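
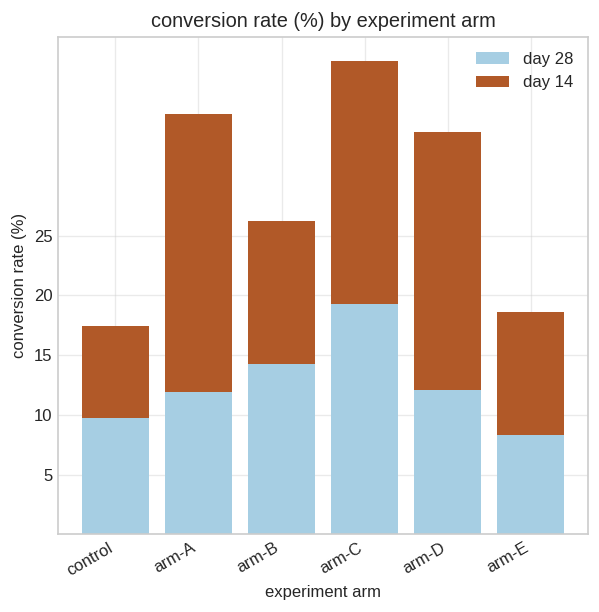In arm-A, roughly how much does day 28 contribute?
day 28 top ≈ 10, bottom ≈ 0; segment ≈ 10.

≈ 10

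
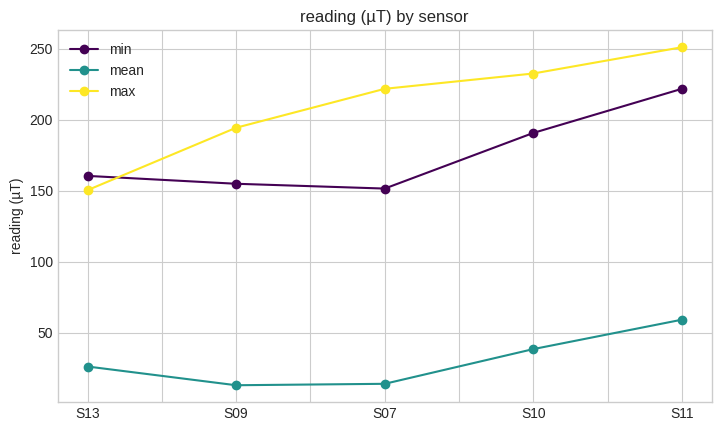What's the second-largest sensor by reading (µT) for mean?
S10

Top 3 for mean: S11 ≈ 60, S10 ≈ 40, S13 ≈ 20.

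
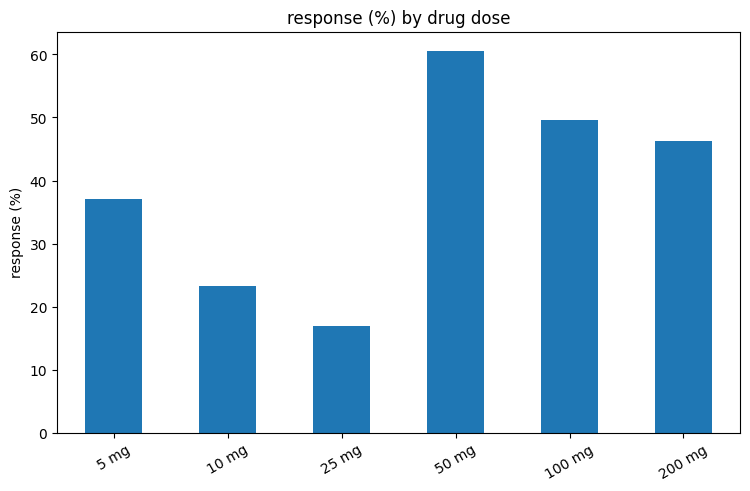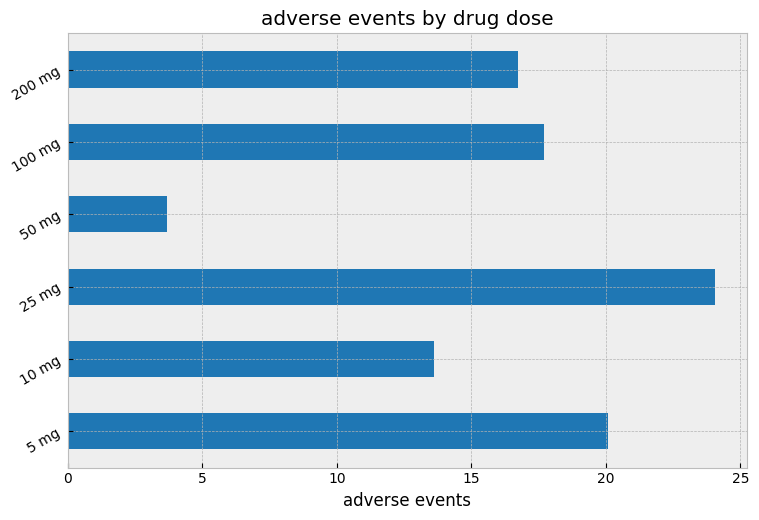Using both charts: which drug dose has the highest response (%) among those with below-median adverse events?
50 mg

Chart 2 median adverse events ≈ 15; below-median drug doses: 10 mg, 50 mg, 200 mg. Among those, 50 mg has the highest response (%) (≈ 60).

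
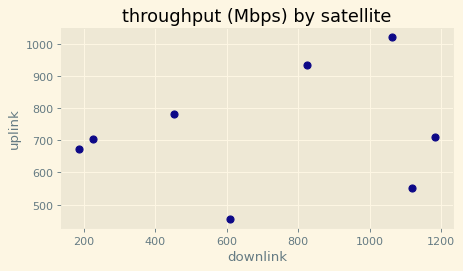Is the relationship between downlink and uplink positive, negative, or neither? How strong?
no clear correlation

Points are roughly uncorrelated; weak (|r| ≈ 0.2).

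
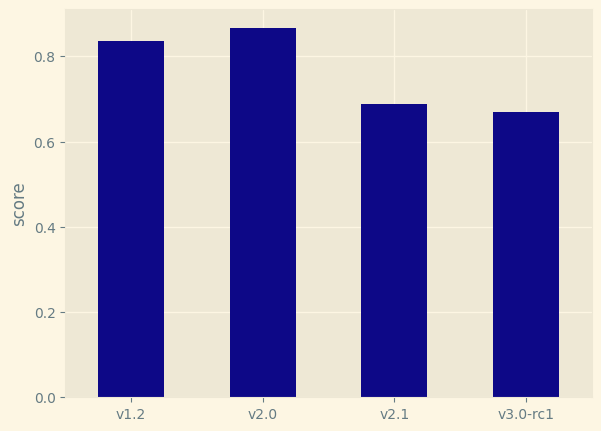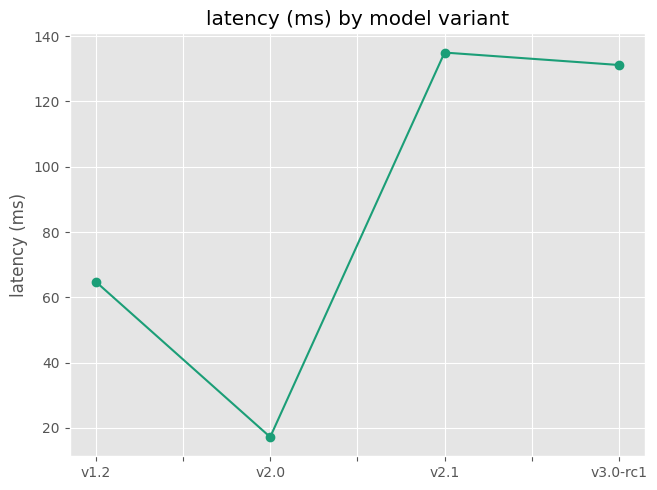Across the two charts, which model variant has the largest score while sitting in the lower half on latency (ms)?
Chart 2 median latency (ms) ≈ 100; below-median model variants: v1.2, v2.0. Among those, v2.0 has the highest score (≈ 0.9).

v2.0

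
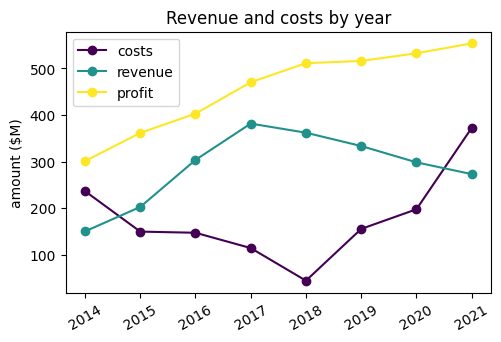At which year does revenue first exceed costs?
2015

2014: revenue ≈ 150 vs costs ≈ 250 (not yet); 2015: revenue ≈ 200 vs costs ≈ 150 (first crossover).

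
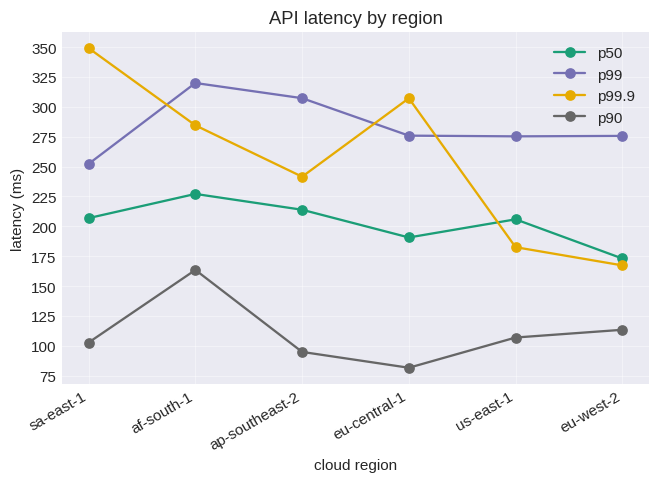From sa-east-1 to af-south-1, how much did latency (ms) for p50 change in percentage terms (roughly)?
sa-east-1 ≈ 200, af-south-1 ≈ 225; (225 − 200) / 200 ≈ +12.5%.

≈ +12.5%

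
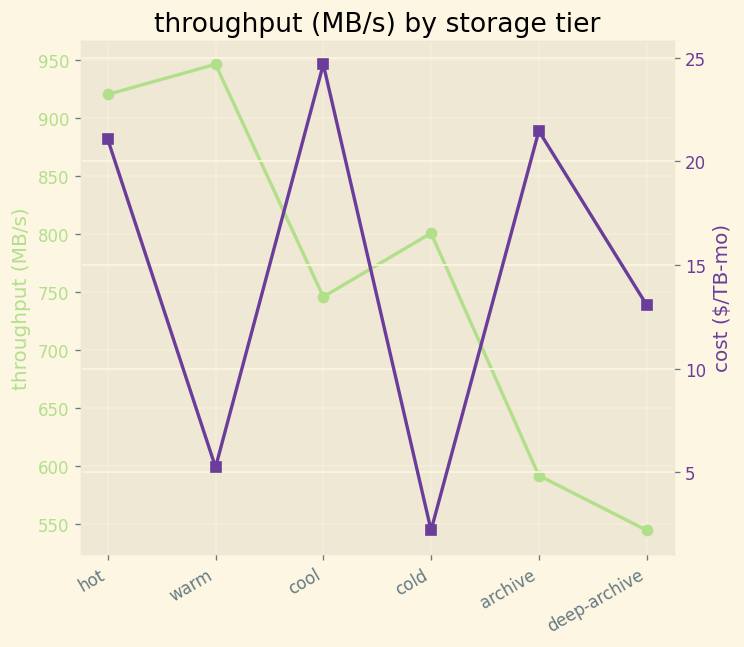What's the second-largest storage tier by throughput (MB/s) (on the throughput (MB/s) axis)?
hot

Top 3 (on the throughput (MB/s) axis): warm ≈ 950, hot ≈ 900, cold ≈ 800.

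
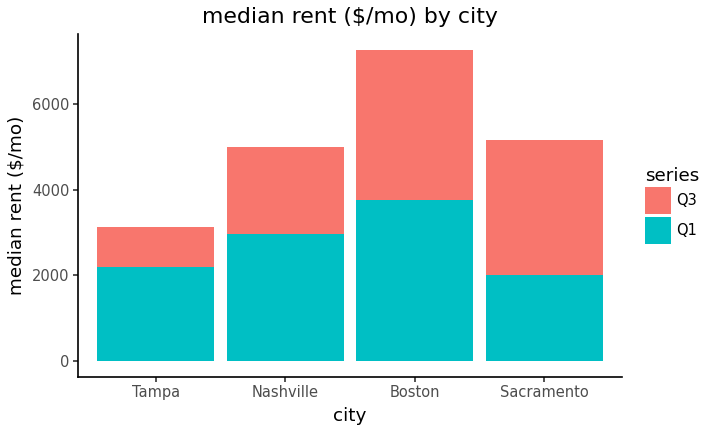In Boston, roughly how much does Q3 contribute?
Q3 top ≈ 7000, bottom ≈ 4000; segment ≈ 3000.

≈ 3000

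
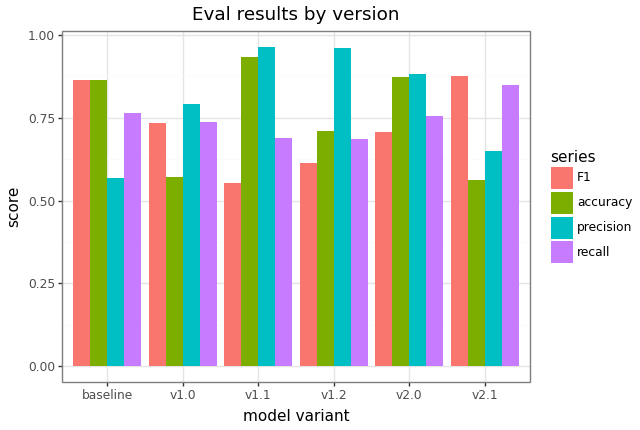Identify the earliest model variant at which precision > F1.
v1.0

baseline: precision ≈ 0.6 vs F1 ≈ 0.9 (not yet); v1.0: precision ≈ 0.8 vs F1 ≈ 0.7 (first crossover).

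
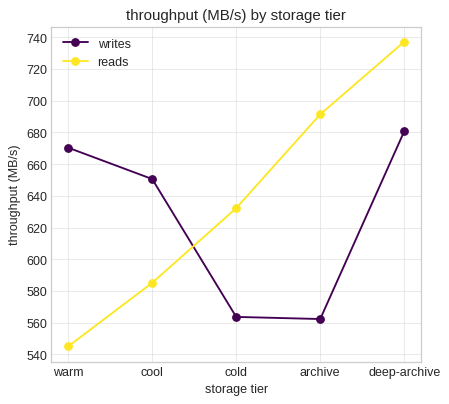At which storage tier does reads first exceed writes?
cool: reads ≈ 580 vs writes ≈ 660 (not yet); cold: reads ≈ 640 vs writes ≈ 560 (first crossover).

cold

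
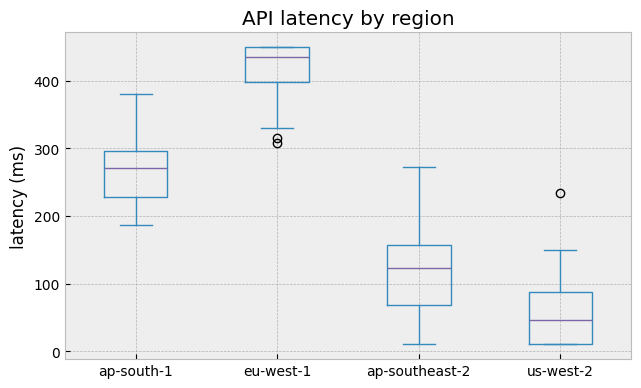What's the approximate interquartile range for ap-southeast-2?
Q3 ≈ 150, Q1 ≈ 50; IQR ≈ 100.

≈ 100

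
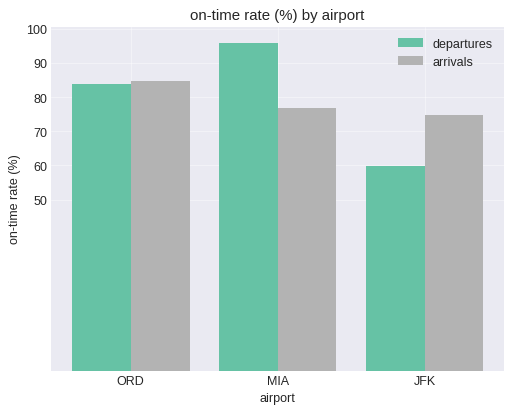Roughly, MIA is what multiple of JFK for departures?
MIA ≈ 100, JFK ≈ 60; 100/60 ≈ 1.67.

≈ 1.67×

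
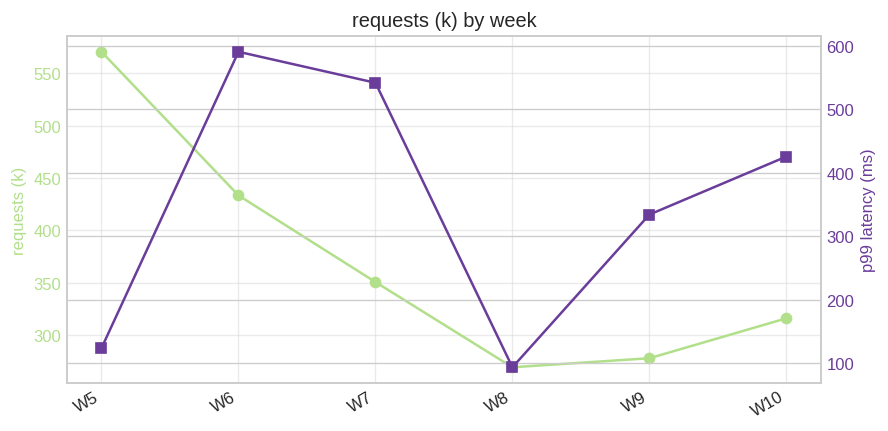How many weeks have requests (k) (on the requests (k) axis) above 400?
2

Above 400: W5, W6.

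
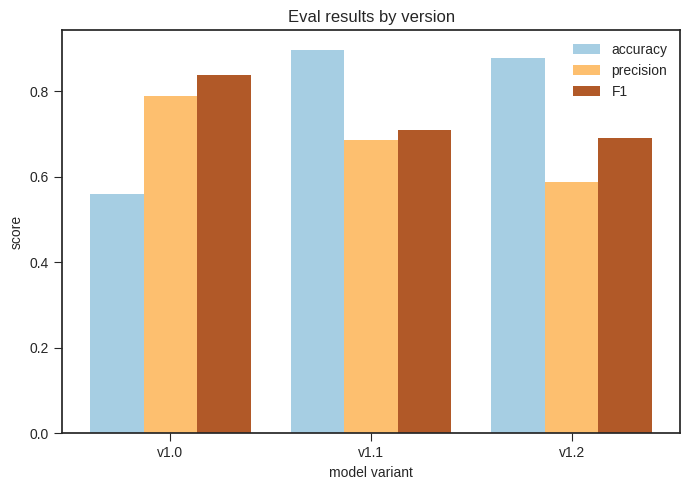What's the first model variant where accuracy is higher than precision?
v1.1

v1.0: accuracy ≈ 0.6 vs precision ≈ 0.8 (not yet); v1.1: accuracy ≈ 0.9 vs precision ≈ 0.7 (first crossover).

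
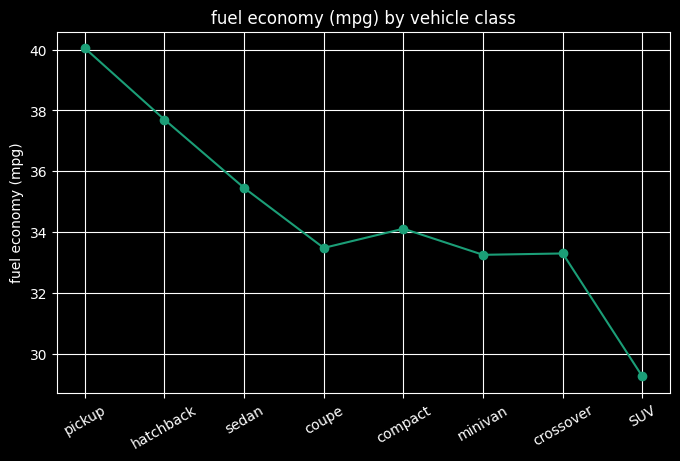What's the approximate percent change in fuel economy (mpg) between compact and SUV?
≈ -14.7%

compact ≈ 34, SUV ≈ 29; (29 − 34) / 34 ≈ -14.7%.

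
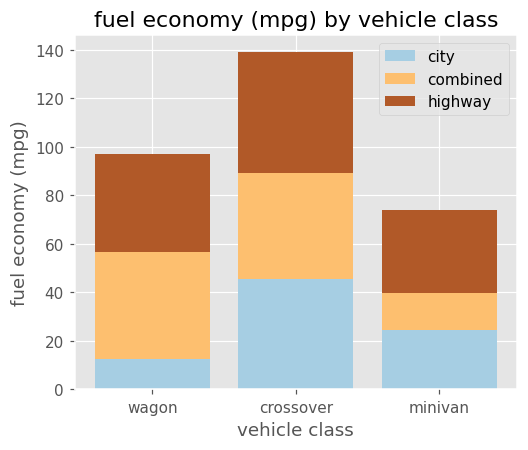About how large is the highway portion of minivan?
≈ 40

highway top ≈ 80, bottom ≈ 40; segment ≈ 40.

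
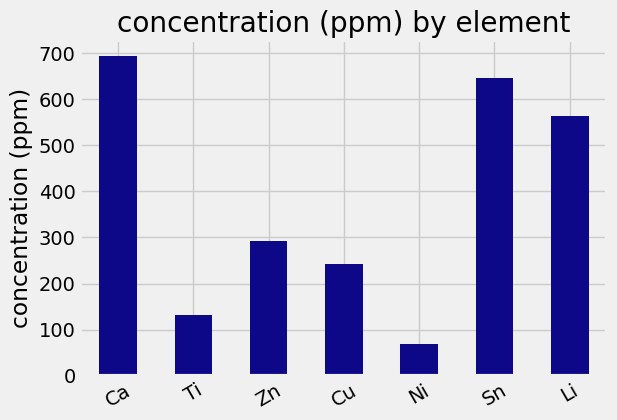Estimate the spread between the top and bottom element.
≈ 600

Max Ca ≈ 700, min Ni ≈ 100; range ≈ 600.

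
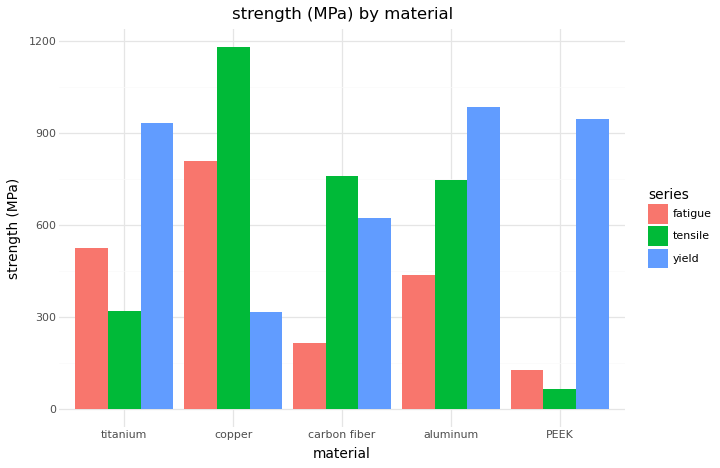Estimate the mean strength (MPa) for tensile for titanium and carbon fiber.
(300 + 800) / 2 ≈ 550.

≈ 550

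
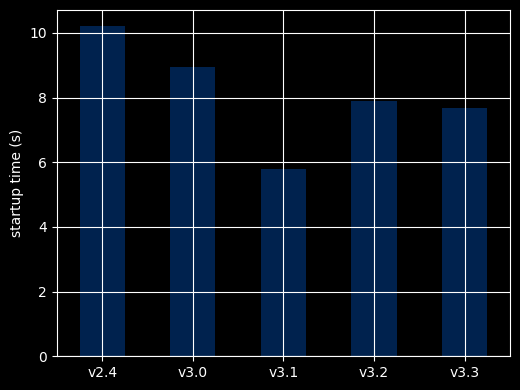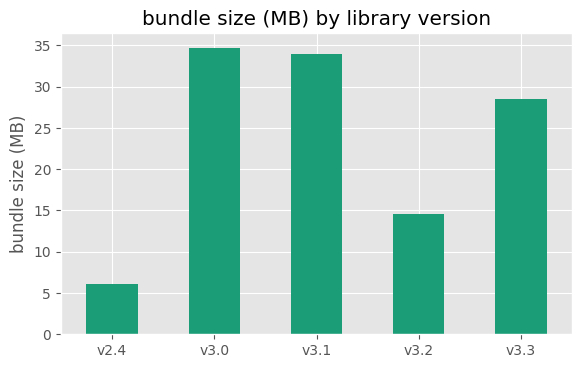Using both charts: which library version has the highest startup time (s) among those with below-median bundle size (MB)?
Chart 2 median bundle size (MB) ≈ 30; below-median library versions: v2.4, v3.2. Among those, v2.4 has the highest startup time (s) (≈ 10).

v2.4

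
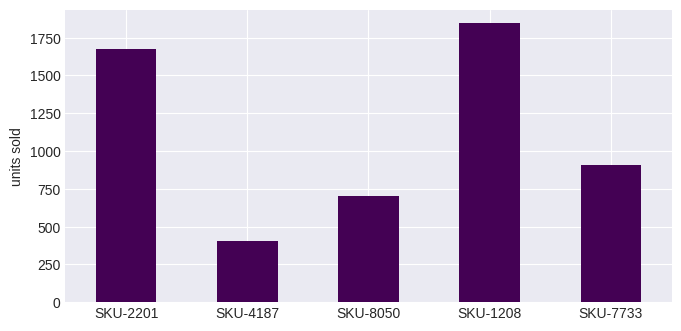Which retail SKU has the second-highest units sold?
SKU-2201

Top 3: SKU-1208 ≈ 1800, SKU-2201 ≈ 1600, SKU-7733 ≈ 1000.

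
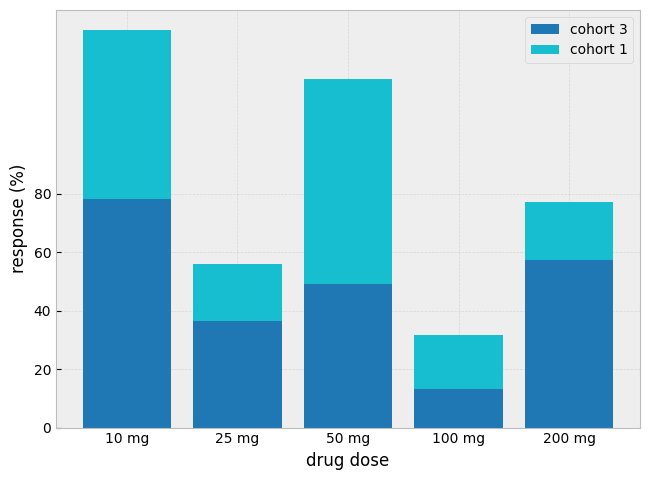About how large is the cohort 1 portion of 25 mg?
≈ 20

cohort 1 top ≈ 60, bottom ≈ 40; segment ≈ 20.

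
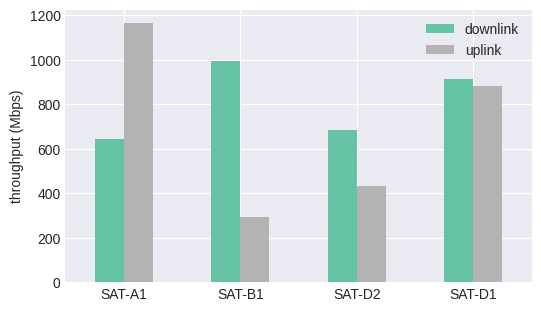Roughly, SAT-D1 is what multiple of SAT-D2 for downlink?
≈ 1.29×

SAT-D1 ≈ 900, SAT-D2 ≈ 700; 900/700 ≈ 1.29.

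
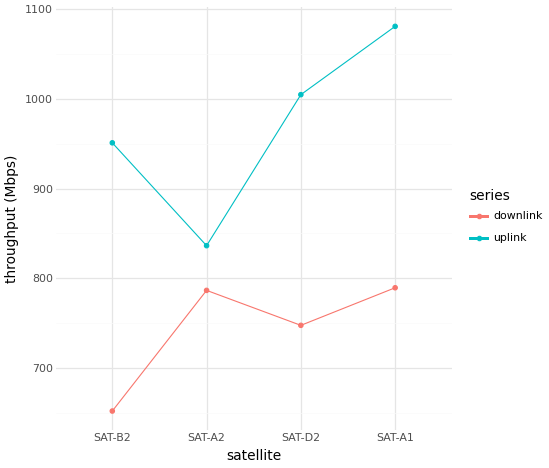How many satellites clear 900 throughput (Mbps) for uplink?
3

Above 900: SAT-B2, SAT-D2, SAT-A1.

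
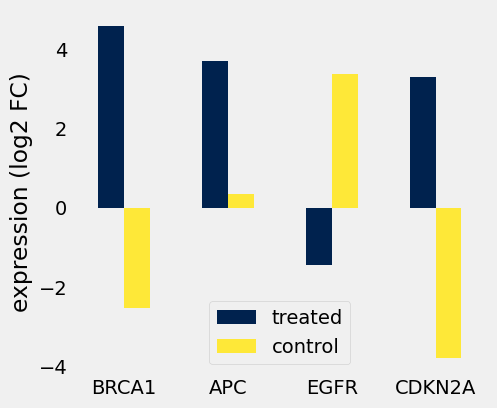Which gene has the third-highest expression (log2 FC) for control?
BRCA1

Top 4 for control: EGFR ≈ 3, APC ≈ 0, BRCA1 ≈ -3, CDKN2A ≈ -4.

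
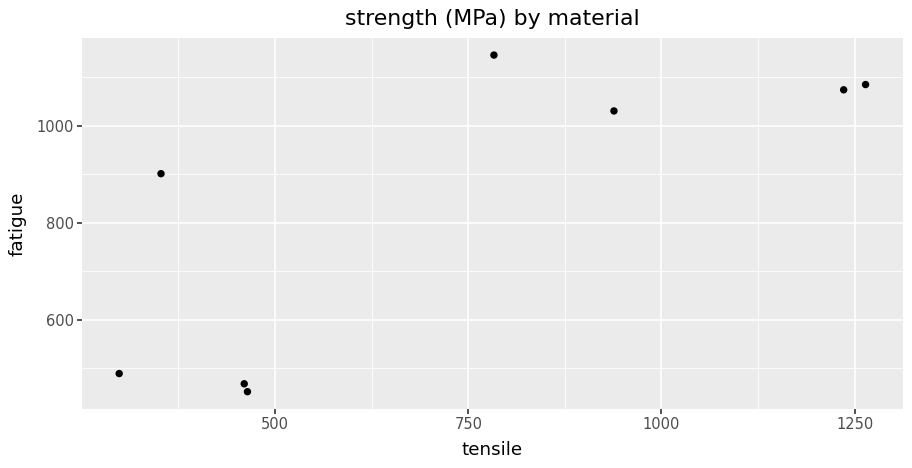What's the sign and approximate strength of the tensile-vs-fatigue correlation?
positive, strong

Points are positively correlated; strong (|r| ≈ 0.8).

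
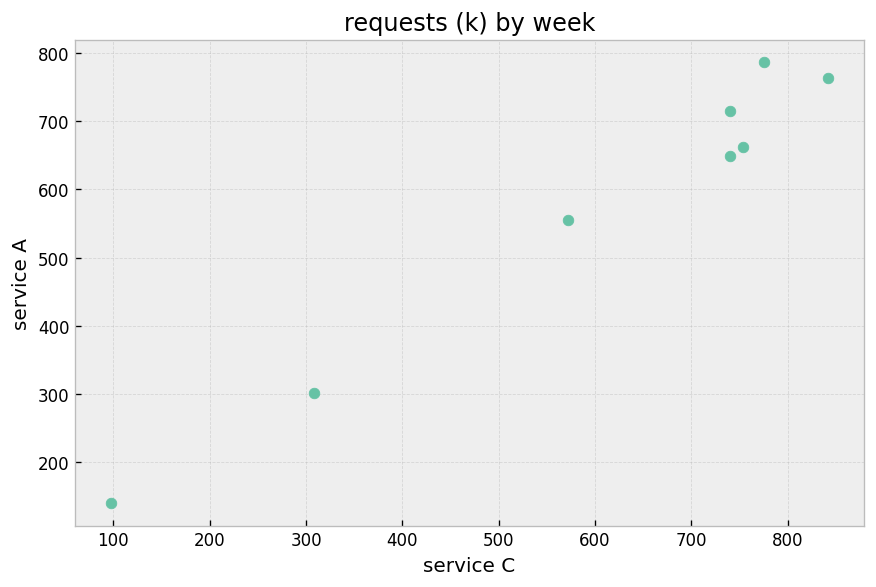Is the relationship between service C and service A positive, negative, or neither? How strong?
Points are positively correlated; strong (|r| ≈ 1.0).

positive, strong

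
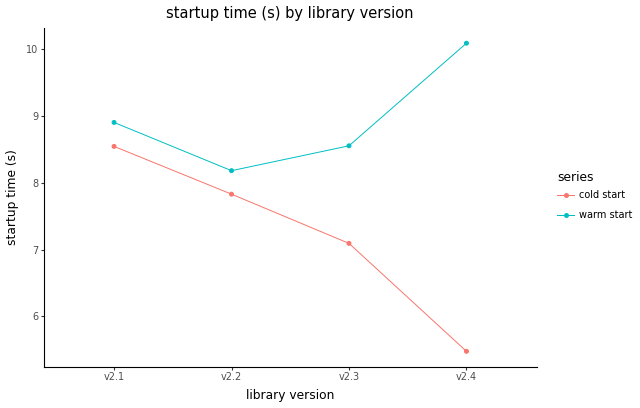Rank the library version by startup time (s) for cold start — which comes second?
Top 3 for cold start: v2.1 ≈ 8.5, v2.2 ≈ 8.0, v2.3 ≈ 7.0.

v2.2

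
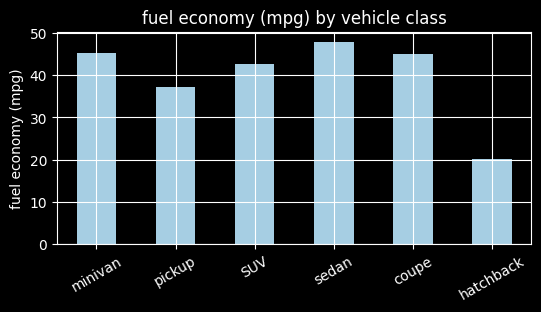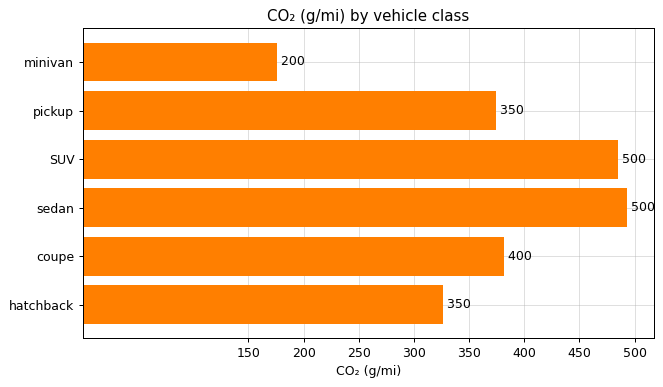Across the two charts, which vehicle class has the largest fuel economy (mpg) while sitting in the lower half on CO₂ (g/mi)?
minivan

Chart 2 median CO₂ (g/mi) ≈ 400; below-median vehicle classes: minivan, pickup, hatchback. Among those, minivan has the highest fuel economy (mpg) (≈ 45).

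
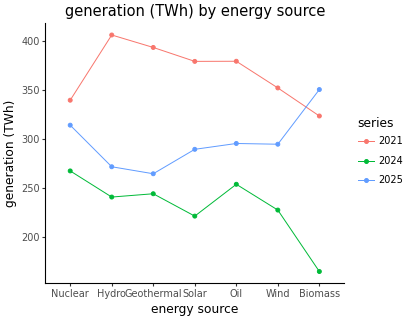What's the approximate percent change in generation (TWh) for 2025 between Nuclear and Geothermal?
≈ -15.4%

Nuclear ≈ 325, Geothermal ≈ 275; (275 − 325) / 325 ≈ -15.4%.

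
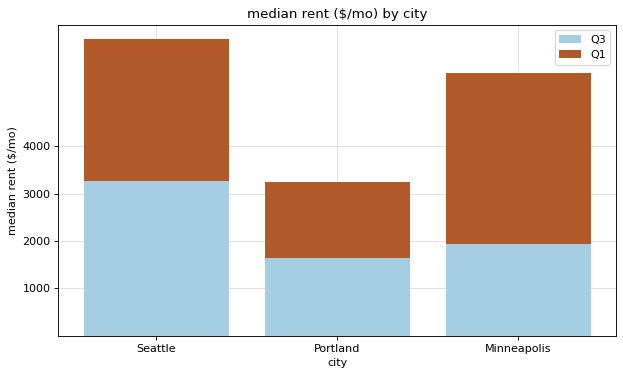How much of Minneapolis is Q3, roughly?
≈ 2000

Q3 top ≈ 2000, bottom ≈ 0; segment ≈ 2000.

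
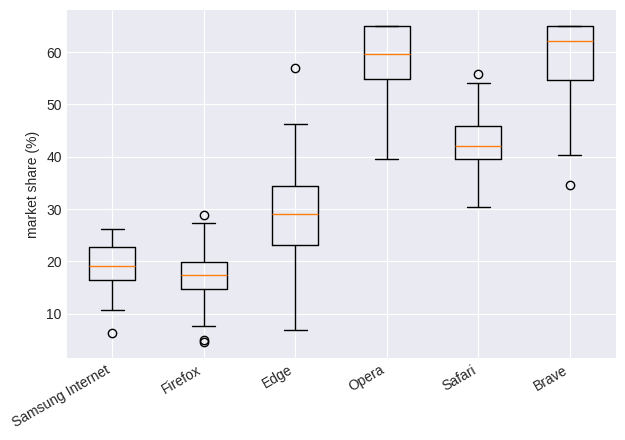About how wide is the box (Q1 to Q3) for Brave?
≈ 10

Q3 ≈ 65, Q1 ≈ 55; IQR ≈ 10.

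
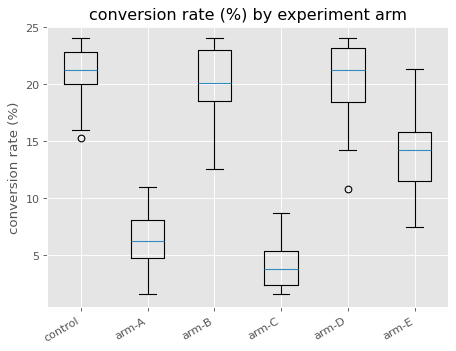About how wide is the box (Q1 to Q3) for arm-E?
Q3 ≈ 16, Q1 ≈ 12; IQR ≈ 4.

≈ 4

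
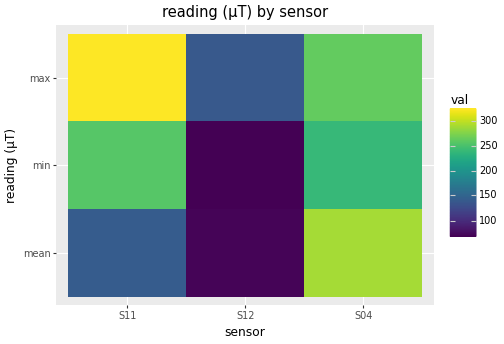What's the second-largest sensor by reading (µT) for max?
Top 3 for max: S11 ≈ 325, S04 ≈ 275, S12 ≈ 150.

S04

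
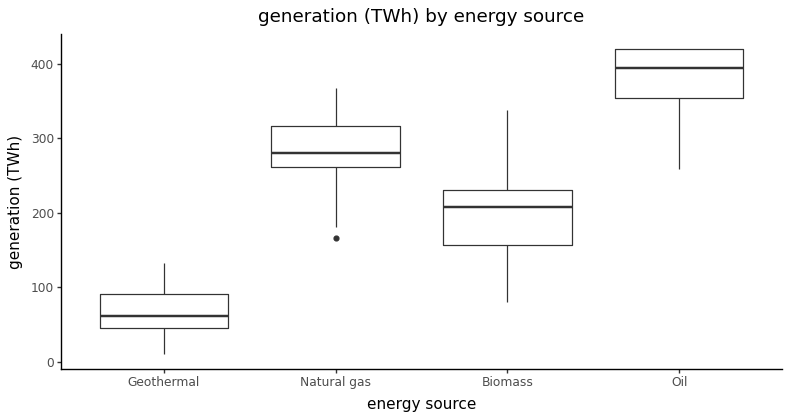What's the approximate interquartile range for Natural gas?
Q3 ≈ 300, Q1 ≈ 250; IQR ≈ 50.

≈ 50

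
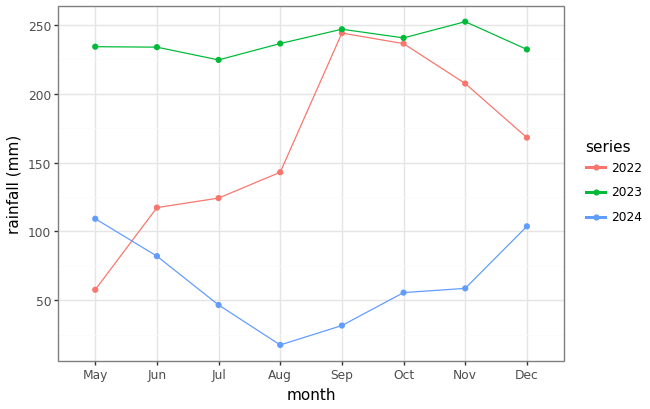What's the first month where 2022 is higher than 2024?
May: 2022 ≈ 60 vs 2024 ≈ 100 (not yet); Jun: 2022 ≈ 120 vs 2024 ≈ 80 (first crossover).

Jun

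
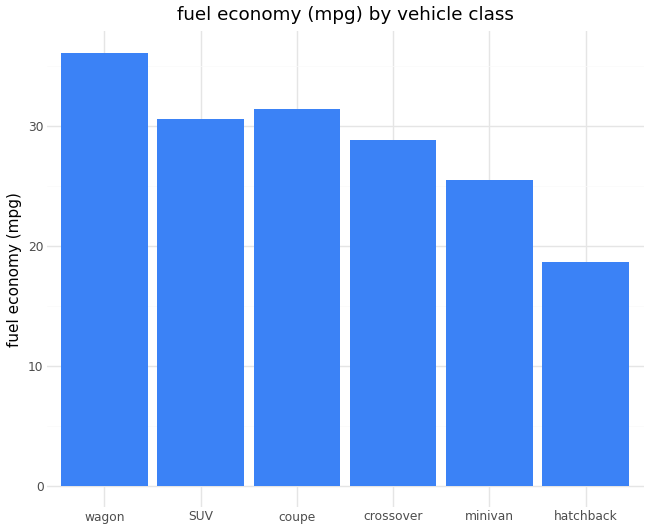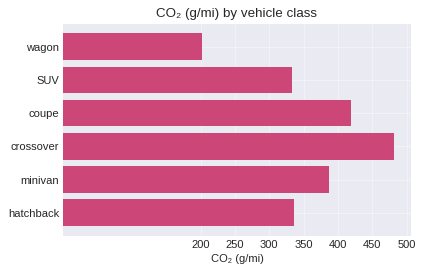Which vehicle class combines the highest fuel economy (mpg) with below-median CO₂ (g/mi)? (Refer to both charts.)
wagon

Chart 2 median CO₂ (g/mi) ≈ 350; below-median vehicle classes: wagon, SUV, hatchback. Among those, wagon has the highest fuel economy (mpg) (≈ 35).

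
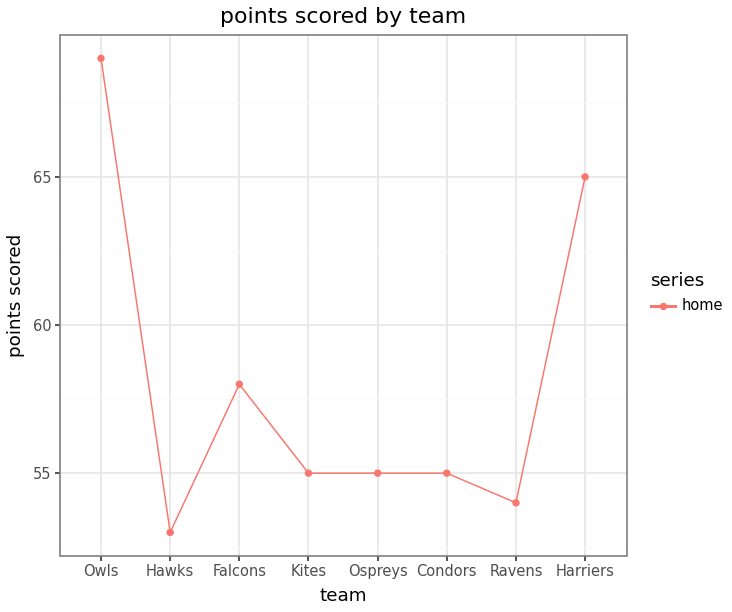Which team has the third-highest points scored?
Top 4: Owls ≈ 68, Harriers ≈ 64, Falcons ≈ 58, Condors ≈ 56.

Falcons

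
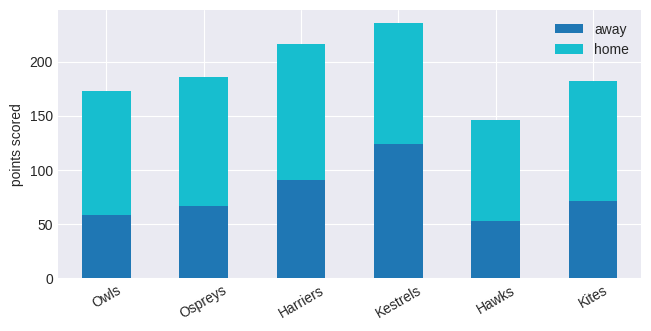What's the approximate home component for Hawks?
≈ 80

home top ≈ 140, bottom ≈ 60; segment ≈ 80.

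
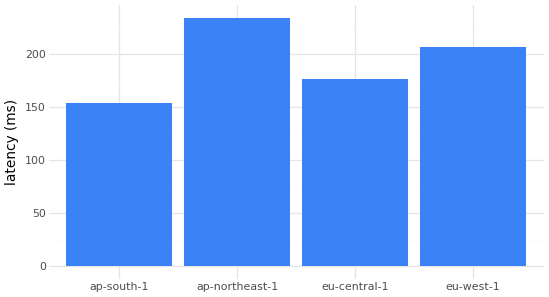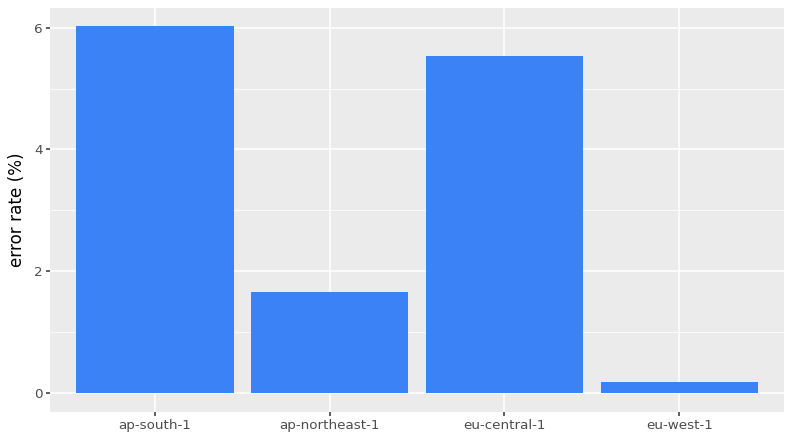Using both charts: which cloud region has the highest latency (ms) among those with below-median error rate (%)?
ap-northeast-1

Chart 2 median error rate (%) ≈ 4; below-median cloud regions: ap-northeast-1, eu-west-1. Among those, ap-northeast-1 has the highest latency (ms) (≈ 225).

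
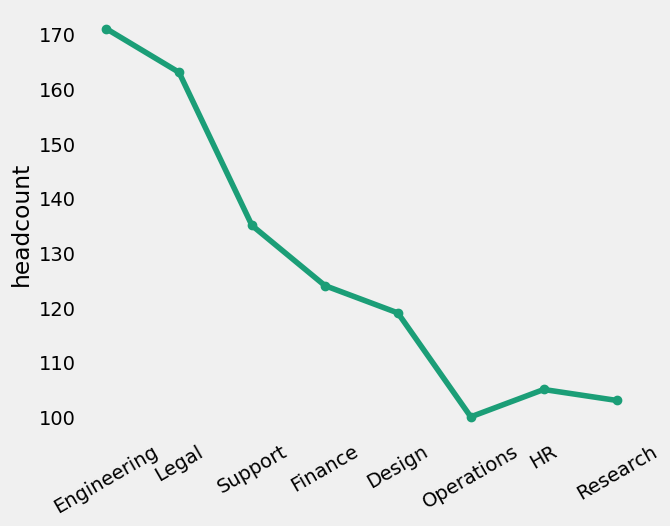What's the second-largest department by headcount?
Top 3: Engineering ≈ 170, Legal ≈ 160, Support ≈ 140.

Legal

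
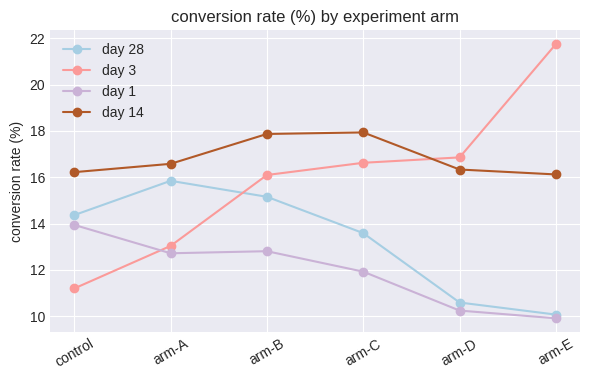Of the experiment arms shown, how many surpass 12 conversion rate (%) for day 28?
Above 12: control, arm-A, arm-B, arm-C.

4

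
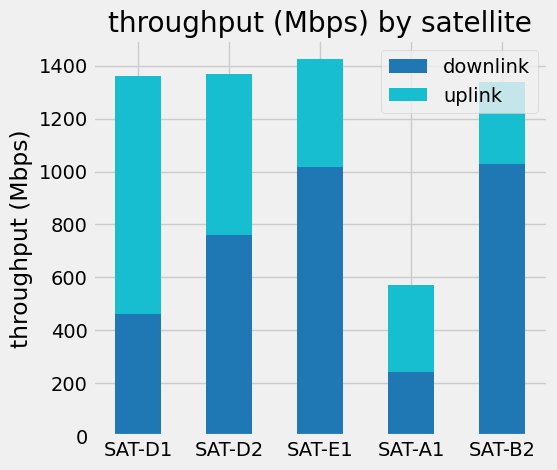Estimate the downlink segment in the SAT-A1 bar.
≈ 200

downlink top ≈ 200, bottom ≈ 0; segment ≈ 200.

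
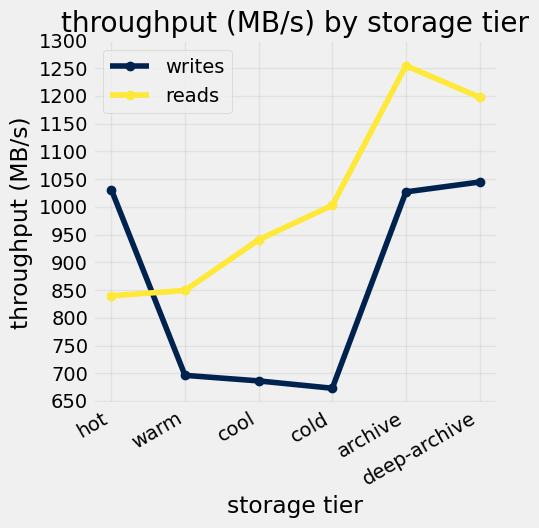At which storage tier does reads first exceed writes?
hot: reads ≈ 850 vs writes ≈ 1050 (not yet); warm: reads ≈ 850 vs writes ≈ 700 (first crossover).

warm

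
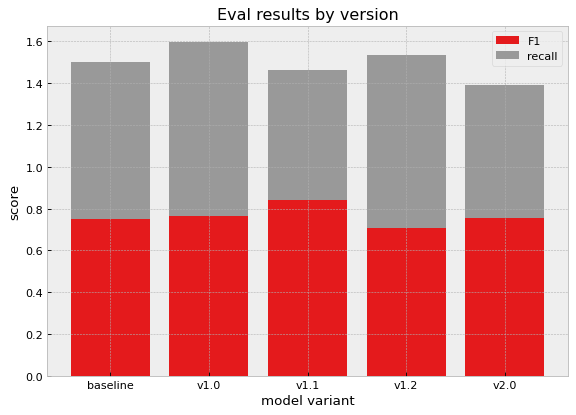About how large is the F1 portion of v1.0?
≈ 0.8

F1 top ≈ 0.8, bottom ≈ 0.0; segment ≈ 0.8.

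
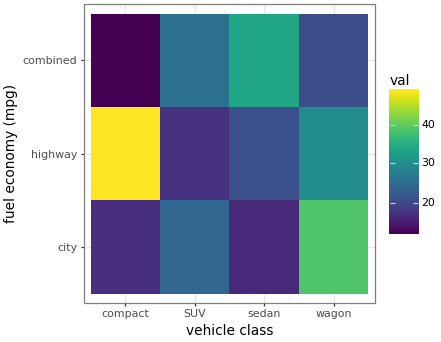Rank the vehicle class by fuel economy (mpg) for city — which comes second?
SUV

Top 3 for city: wagon ≈ 40, SUV ≈ 25, compact ≈ 15.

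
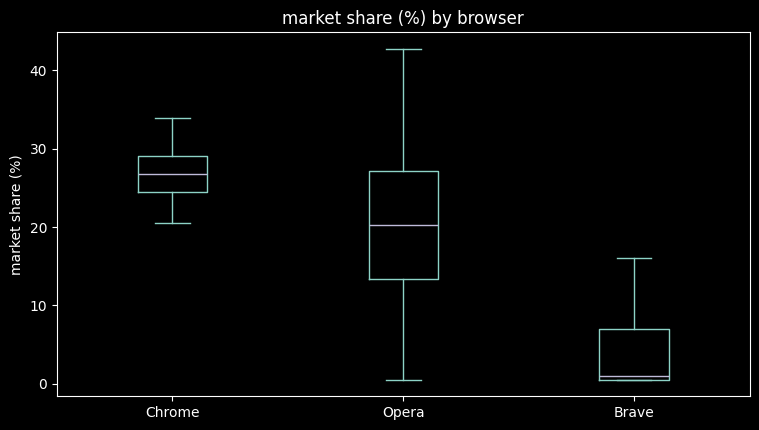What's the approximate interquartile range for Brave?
≈ 6

Q3 ≈ 6, Q1 ≈ 0; IQR ≈ 6.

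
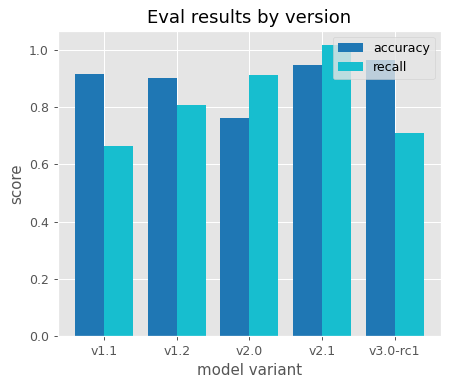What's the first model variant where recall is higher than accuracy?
v2.0

v1.2: recall ≈ 0.8 vs accuracy ≈ 0.9 (not yet); v2.0: recall ≈ 0.9 vs accuracy ≈ 0.8 (first crossover).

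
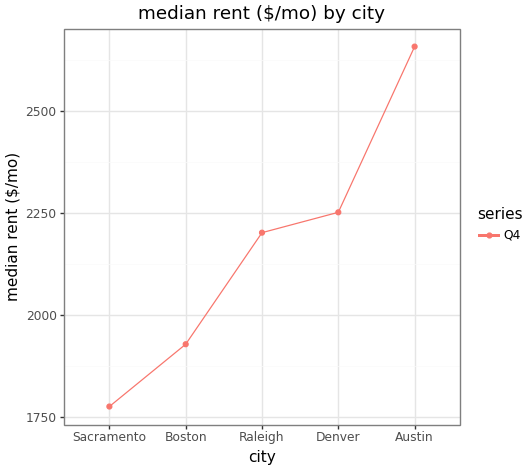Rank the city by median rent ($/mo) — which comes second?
Top 3: Austin ≈ 2700, Denver ≈ 2300, Raleigh ≈ 2200.

Denver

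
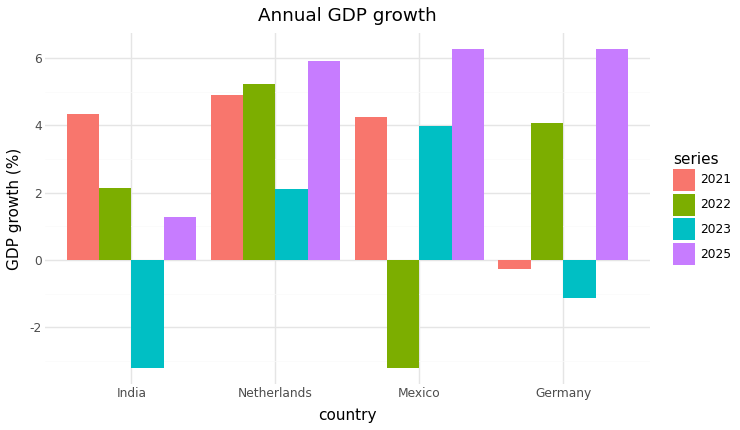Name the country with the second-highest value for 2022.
Top 3 for 2022: Netherlands ≈ 5, Germany ≈ 4, India ≈ 2.

Germany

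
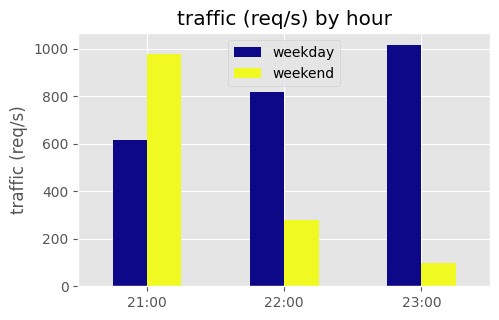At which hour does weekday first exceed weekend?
21:00: weekday ≈ 600 vs weekend ≈ 1000 (not yet); 22:00: weekday ≈ 800 vs weekend ≈ 300 (first crossover).

22:00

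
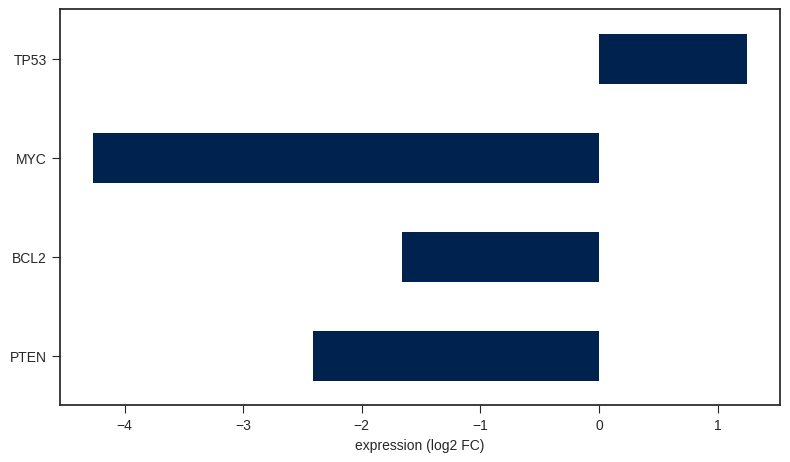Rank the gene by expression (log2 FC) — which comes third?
PTEN

Top 4: TP53 ≈ 1.5, BCL2 ≈ -1.5, PTEN ≈ -2.5, MYC ≈ -4.5.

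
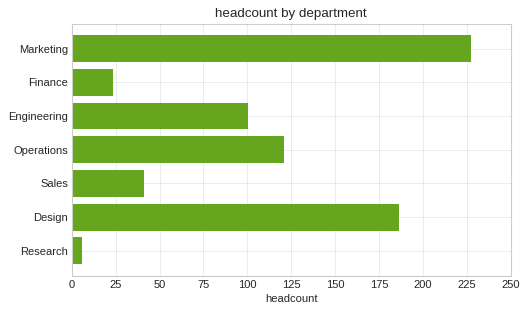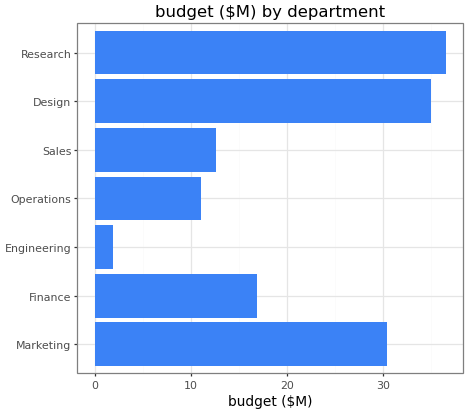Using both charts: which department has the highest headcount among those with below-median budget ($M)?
Operations

Chart 2 median budget ($M) ≈ 15; below-median departments: Engineering, Operations, Sales. Among those, Operations has the highest headcount (≈ 125).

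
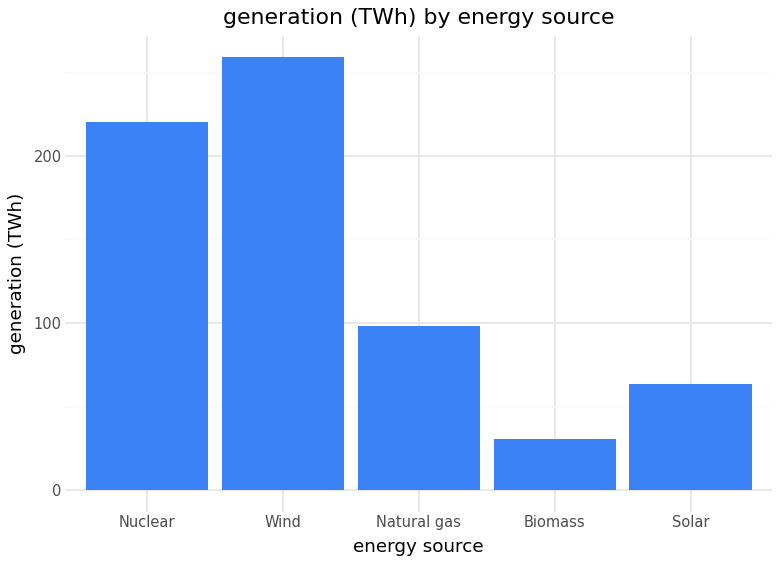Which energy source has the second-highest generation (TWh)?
Nuclear

Top 3: Wind ≈ 250, Nuclear ≈ 225, Natural gas ≈ 100.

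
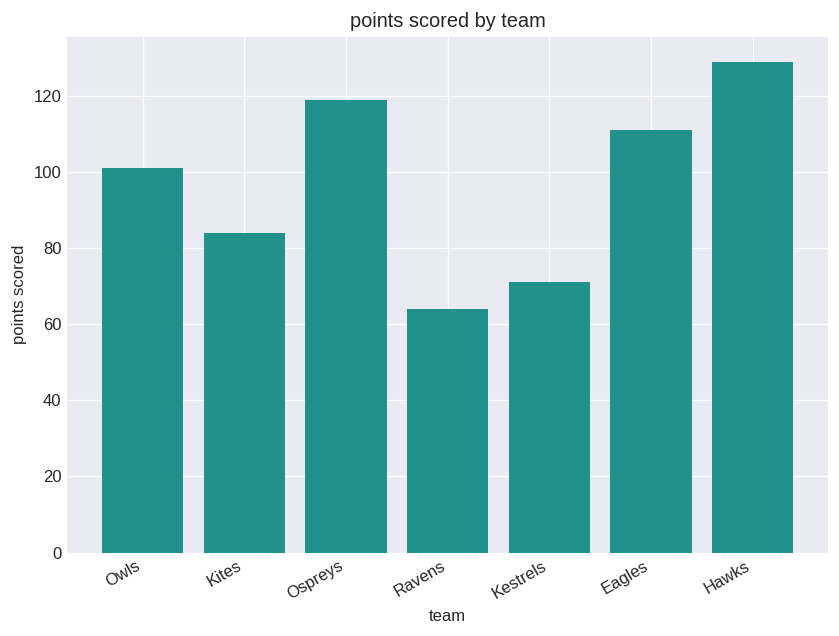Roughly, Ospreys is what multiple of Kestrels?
≈ 1.5×

Ospreys ≈ 120, Kestrels ≈ 80; 120/80 ≈ 1.5.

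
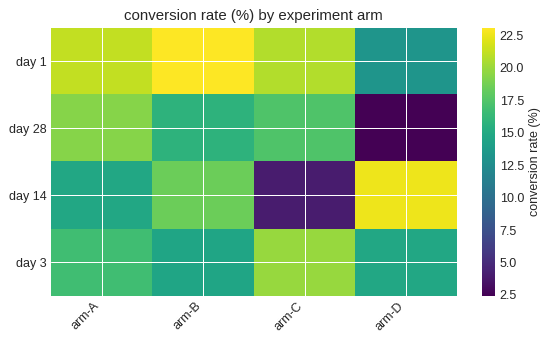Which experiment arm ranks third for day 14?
Top 4 for day 14: arm-D ≈ 22, arm-B ≈ 18, arm-A ≈ 14, arm-C ≈ 4.

arm-A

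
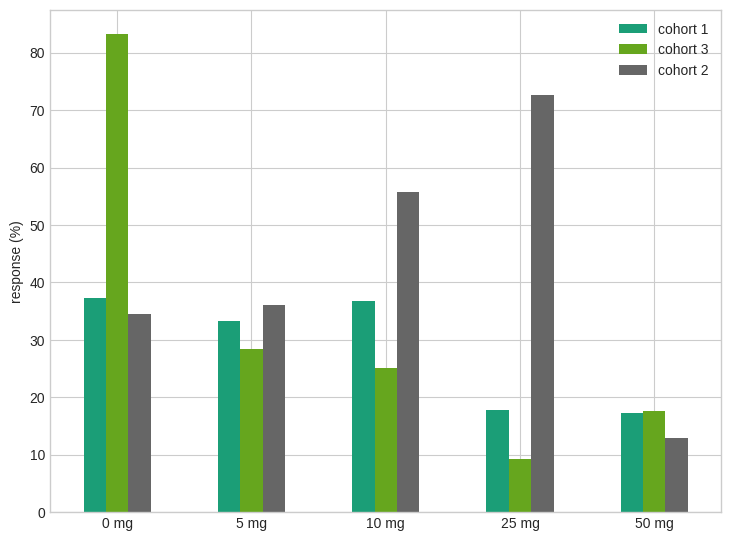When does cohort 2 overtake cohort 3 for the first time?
5 mg

0 mg: cohort 2 ≈ 30 vs cohort 3 ≈ 80 (not yet); 5 mg: cohort 2 ≈ 40 vs cohort 3 ≈ 30 (first crossover).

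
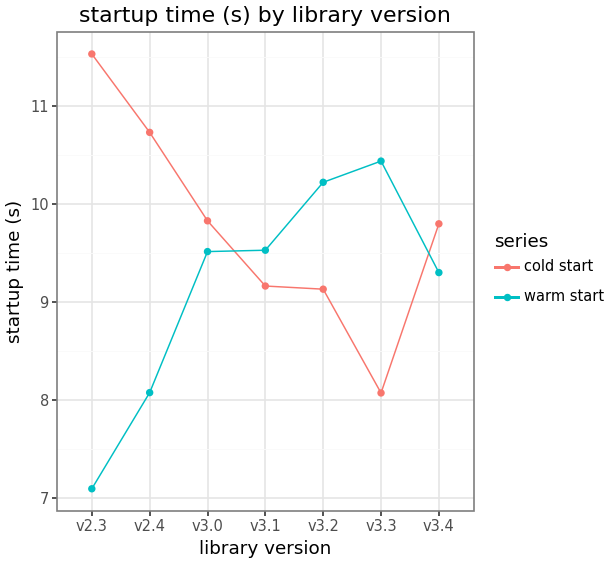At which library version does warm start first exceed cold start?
v3.1

v3.0: warm start ≈ 9.5 vs cold start ≈ 10.0 (not yet); v3.1: warm start ≈ 9.5 vs cold start ≈ 9.0 (first crossover).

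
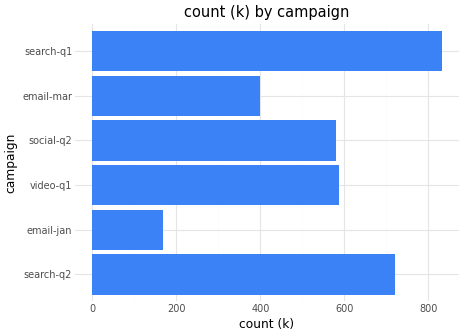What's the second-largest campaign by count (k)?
Top 3: search-q1 ≈ 800, search-q2 ≈ 700, video-q1 ≈ 600.

search-q2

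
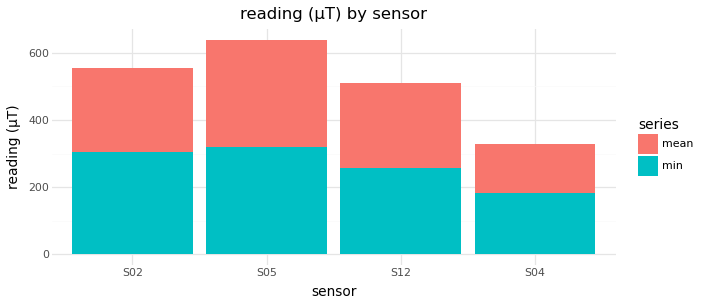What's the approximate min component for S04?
≈ 200

min top ≈ 200, bottom ≈ 0; segment ≈ 200.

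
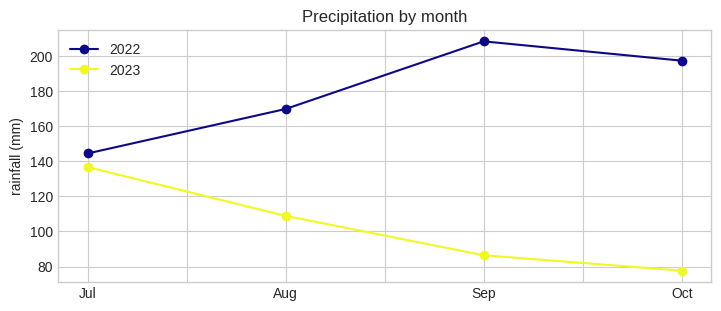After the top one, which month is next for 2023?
Top 3 for 2023: Jul ≈ 140, Aug ≈ 100, Sep ≈ 80.

Aug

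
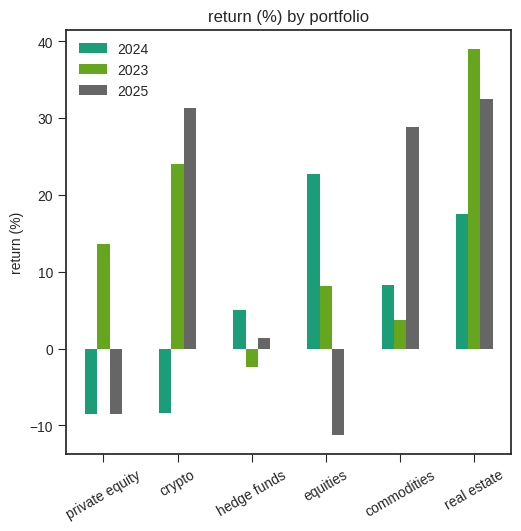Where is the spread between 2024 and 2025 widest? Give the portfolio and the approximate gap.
crypto, ≈ 40 %

crypto: 2024 ≈ -10, 2025 ≈ 30 → gap ≈ 40. Next-largest (equities) is only ≈ 35.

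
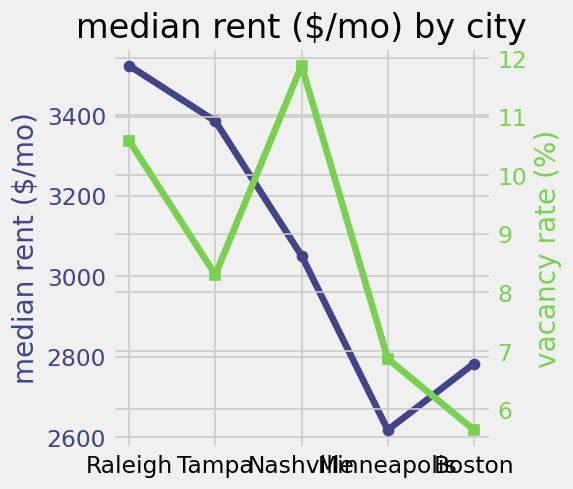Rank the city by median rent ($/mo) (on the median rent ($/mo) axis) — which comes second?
Tampa

Top 3 (on the median rent ($/mo) axis): Raleigh ≈ 3500, Tampa ≈ 3400, Nashville ≈ 3100.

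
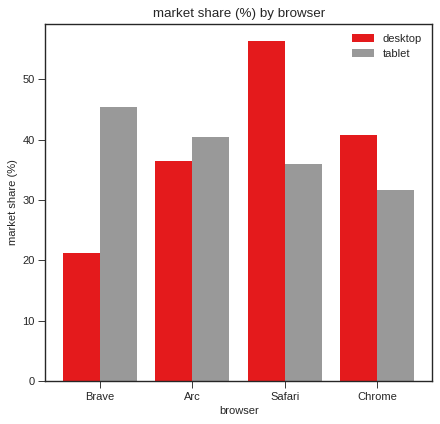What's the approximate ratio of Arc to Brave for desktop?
≈ 1.75×

Arc ≈ 35, Brave ≈ 20; 35/20 ≈ 1.75.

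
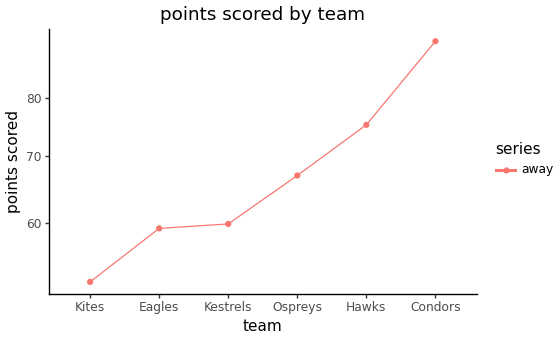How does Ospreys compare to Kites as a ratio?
Ospreys ≈ 65, Kites ≈ 50; 65/50 ≈ 1.3.

≈ 1.3×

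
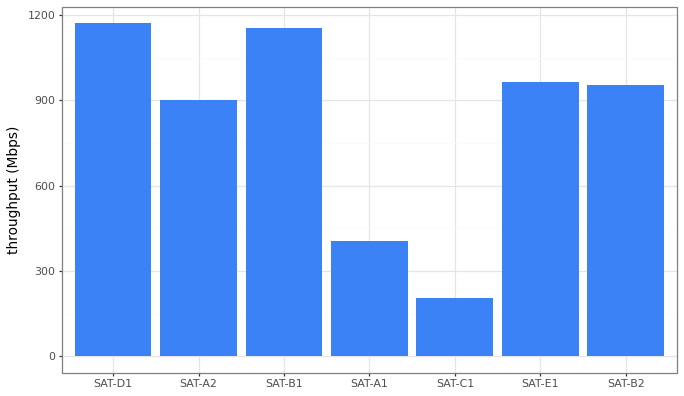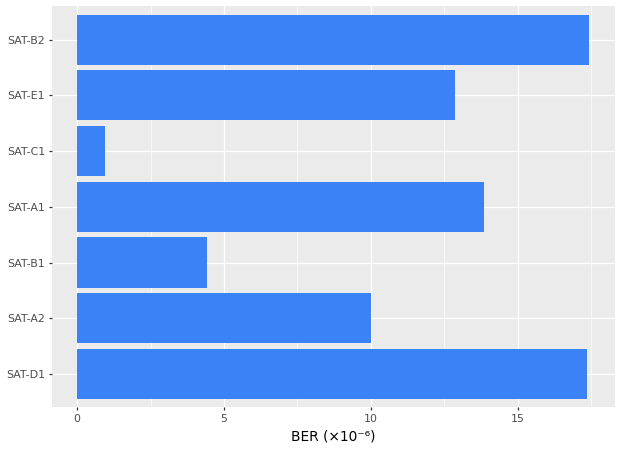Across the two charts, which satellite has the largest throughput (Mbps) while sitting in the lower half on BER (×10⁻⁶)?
SAT-B1

Chart 2 median BER (×10⁻⁶) ≈ 12; below-median satellites: SAT-A2, SAT-B1, SAT-C1. Among those, SAT-B1 has the highest throughput (Mbps) (≈ 1200).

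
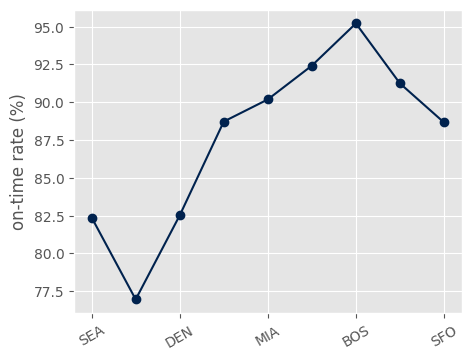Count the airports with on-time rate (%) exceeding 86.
6

Above 86: JFK, MIA, LAX, BOS, ATL, SFO.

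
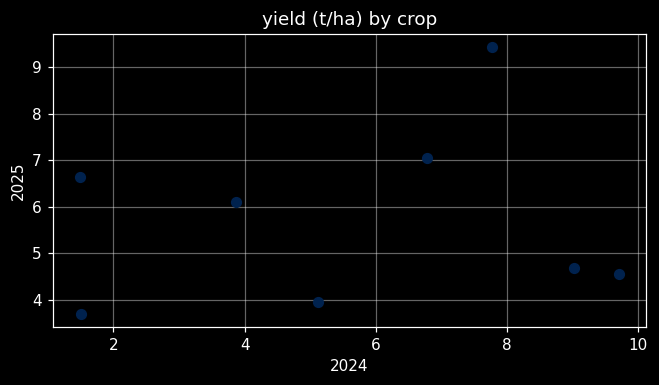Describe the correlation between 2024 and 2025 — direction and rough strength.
Points are roughly uncorrelated; weak (|r| ≈ 0.1).

no clear correlation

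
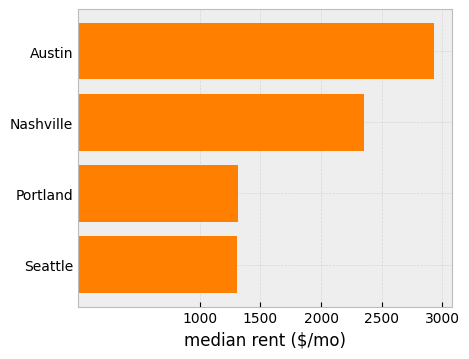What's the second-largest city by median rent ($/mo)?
Nashville

Top 3: Austin ≈ 3000, Nashville ≈ 2500, Portland ≈ 1500.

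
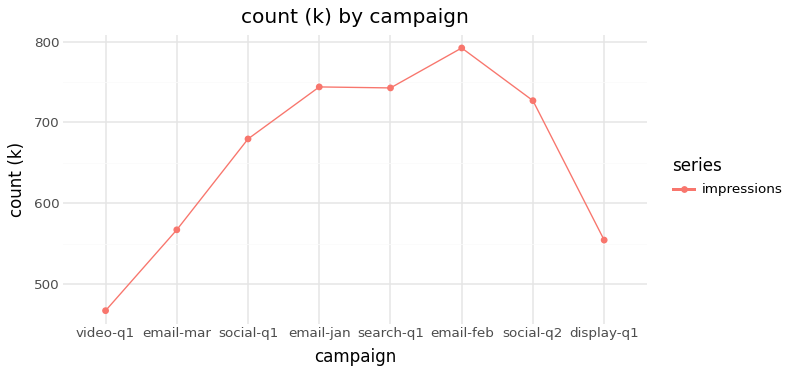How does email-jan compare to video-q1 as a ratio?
email-jan ≈ 750, video-q1 ≈ 450; 750/450 ≈ 1.67.

≈ 1.67×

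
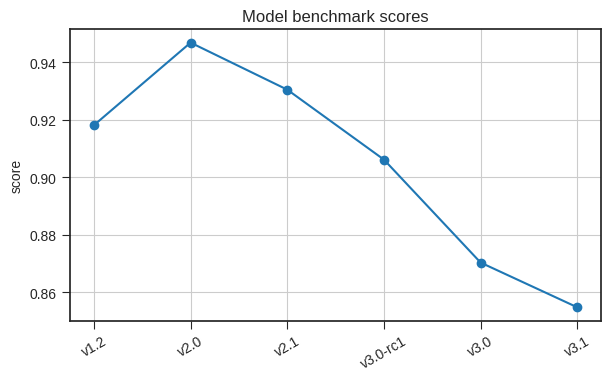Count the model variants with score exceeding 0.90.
Above 0.90: v1.2, v2.0, v2.1, v3.0-rc1.

4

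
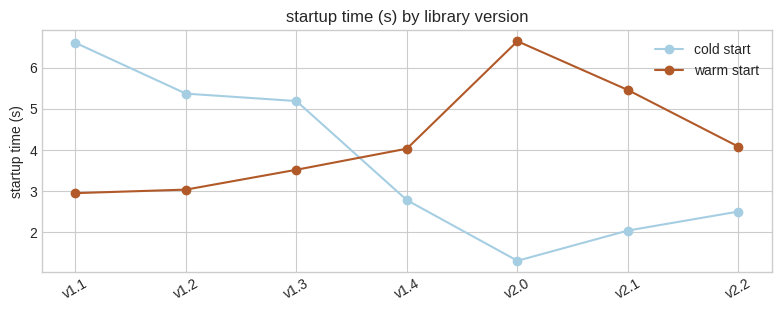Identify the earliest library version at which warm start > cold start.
v1.3: warm start ≈ 3.5 vs cold start ≈ 5.0 (not yet); v1.4: warm start ≈ 4.0 vs cold start ≈ 3.0 (first crossover).

v1.4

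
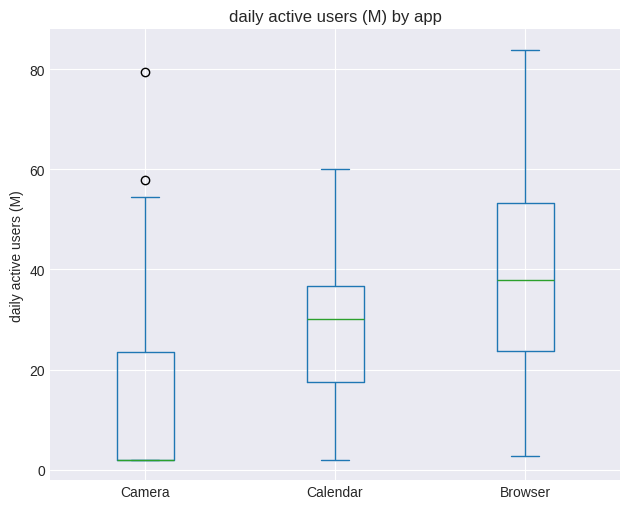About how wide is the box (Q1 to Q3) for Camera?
Q3 ≈ 25, Q1 ≈ 0; IQR ≈ 25.

≈ 25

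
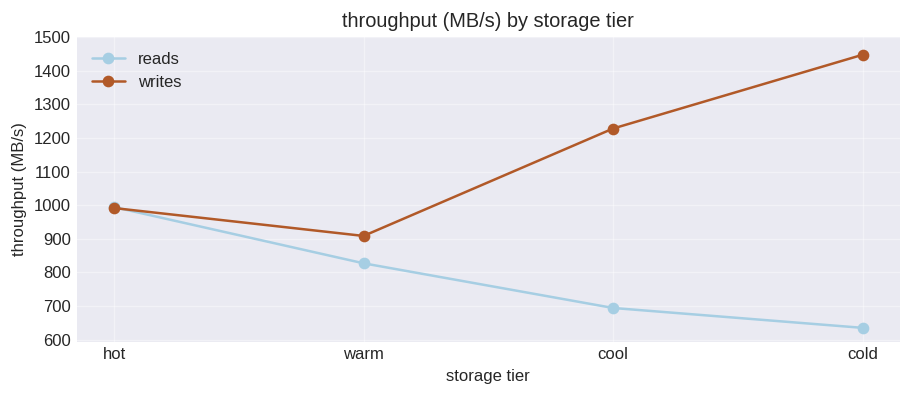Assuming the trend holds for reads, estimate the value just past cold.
Last three: 800, 700, 600 → slope ≈ -100/step → next ≈ 500.

≈ 500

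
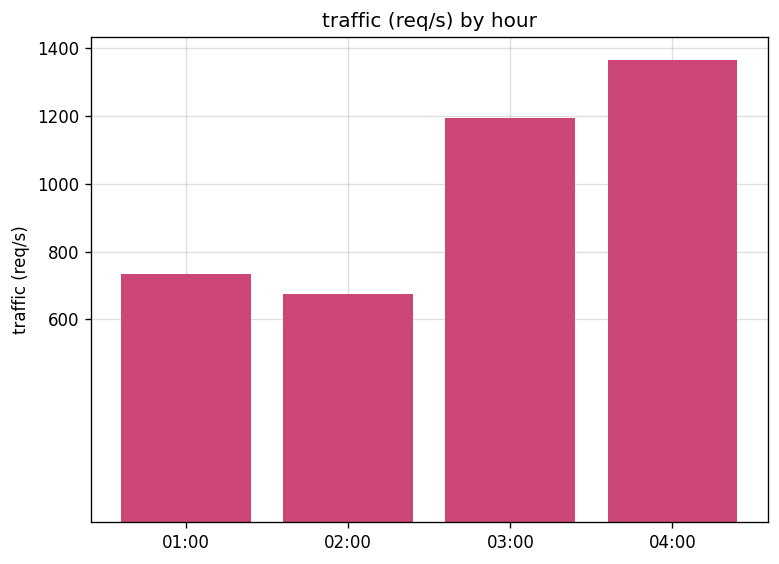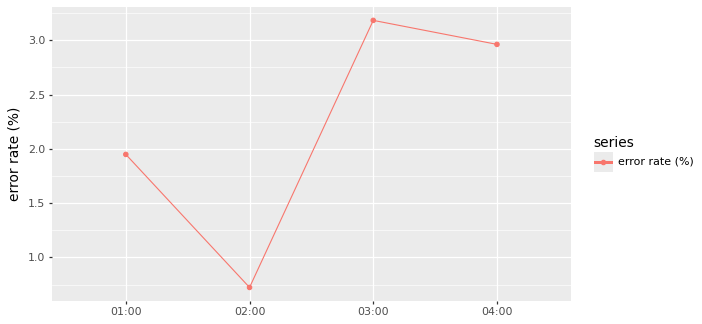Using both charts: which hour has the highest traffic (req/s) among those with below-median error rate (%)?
01:00

Chart 2 median error rate (%) ≈ 2.5; below-median hours: 01:00, 02:00. Among those, 01:00 has the highest traffic (req/s) (≈ 800).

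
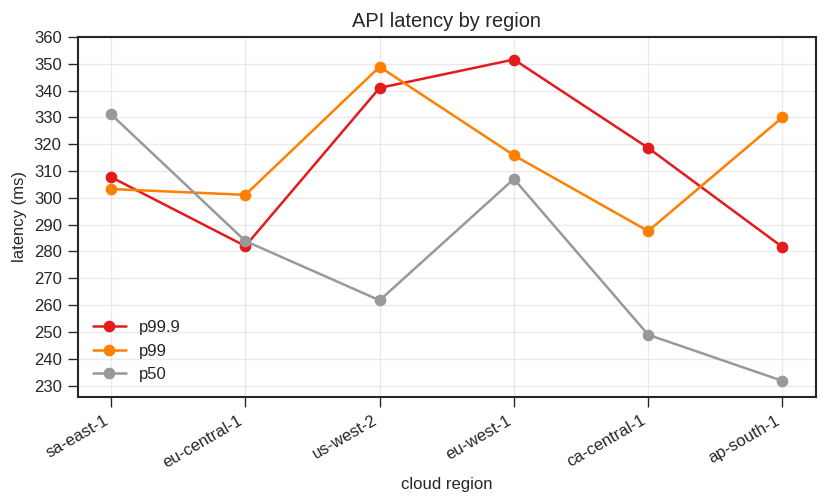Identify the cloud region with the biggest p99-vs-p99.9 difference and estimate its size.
ap-south-1, ≈ 50 ms

ap-south-1: p99 ≈ 330, p99.9 ≈ 280 → gap ≈ 50. Next-largest (eu-west-1) is only ≈ 30.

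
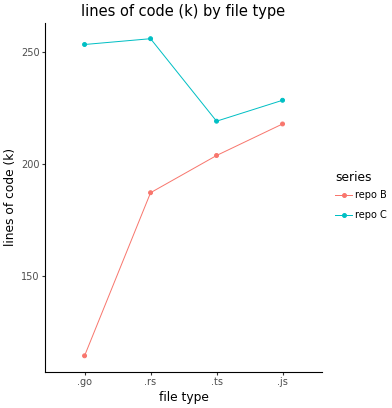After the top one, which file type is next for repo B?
.ts

Top 3 for repo B: .js ≈ 220, .ts ≈ 200, .rs ≈ 180.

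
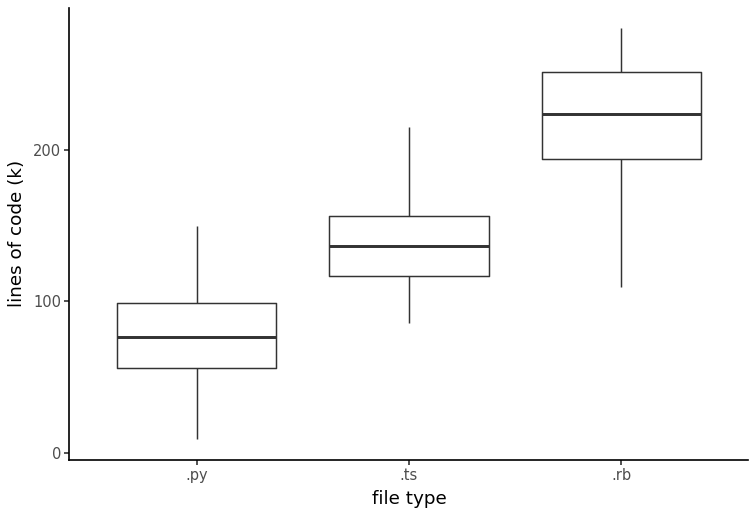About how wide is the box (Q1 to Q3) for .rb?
Q3 ≈ 260, Q1 ≈ 200; IQR ≈ 60.

≈ 60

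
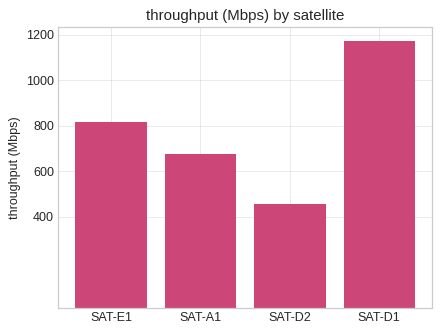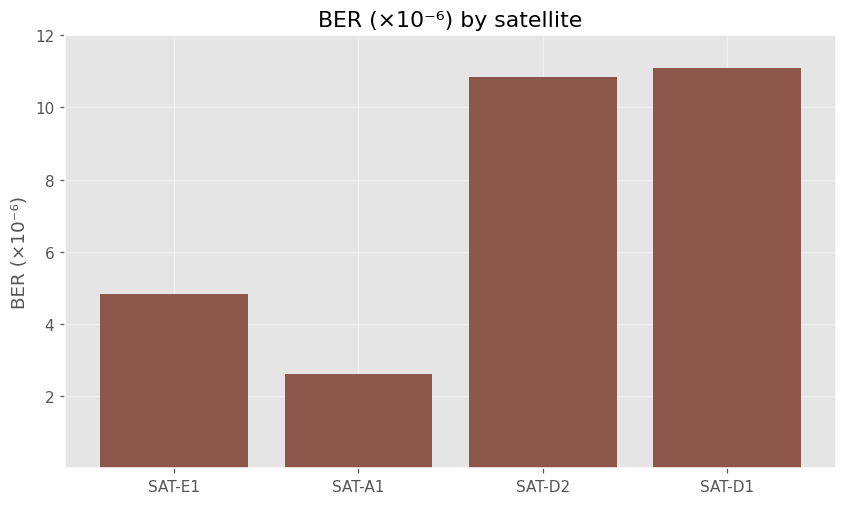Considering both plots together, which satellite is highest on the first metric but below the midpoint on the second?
SAT-E1

Chart 2 median BER (×10⁻⁶) ≈ 8; below-median satellites: SAT-E1, SAT-A1. Among those, SAT-E1 has the highest throughput (Mbps) (≈ 800).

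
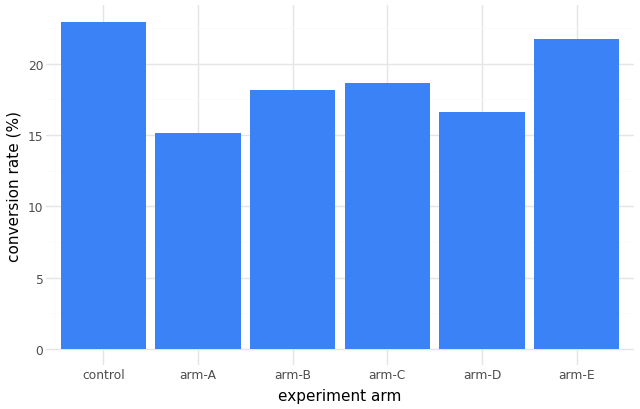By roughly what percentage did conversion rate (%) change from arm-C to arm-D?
arm-C ≈ 18, arm-D ≈ 16; (16 − 18) / 18 ≈ -11.1%.

≈ -11.1%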